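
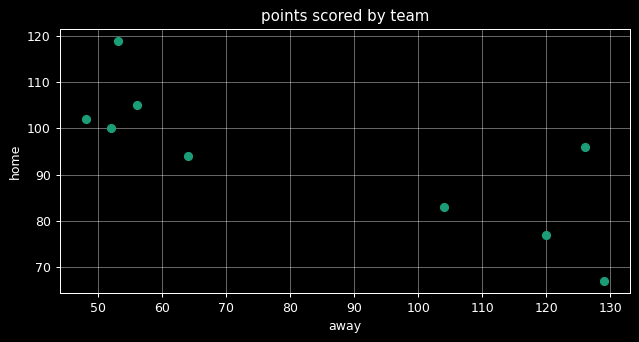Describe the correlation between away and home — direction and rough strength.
Points are negatively correlated; strong (|r| ≈ 0.8).

negative, strong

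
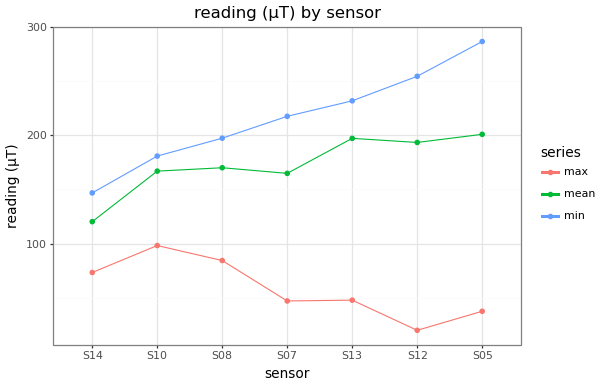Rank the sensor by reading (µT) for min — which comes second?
Top 3 for min: S05 ≈ 275, S12 ≈ 250, S13 ≈ 225.

S12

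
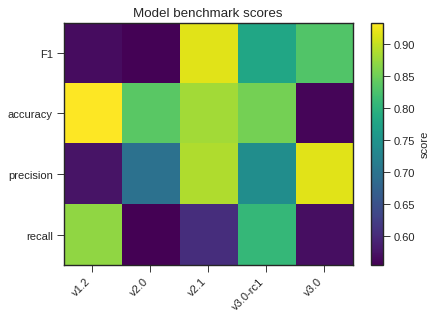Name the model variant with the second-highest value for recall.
v3.0-rc1

Top 3 for recall: v1.2 ≈ 0.85, v3.0-rc1 ≈ 0.80, v2.1 ≈ 0.60.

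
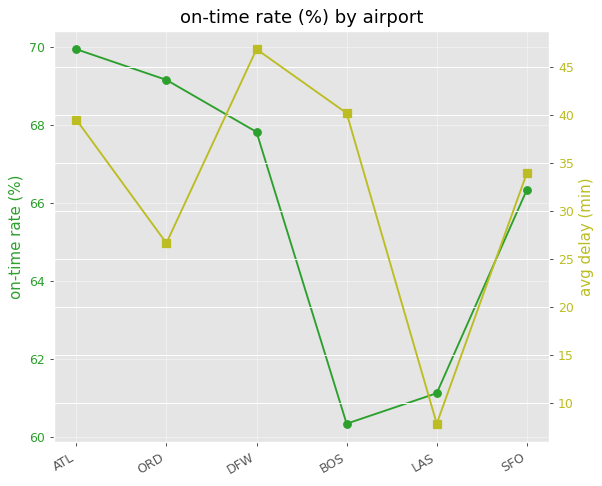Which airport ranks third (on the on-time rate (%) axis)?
Top 4 (on the on-time rate (%) axis): ATL ≈ 70, ORD ≈ 69, DFW ≈ 68, SFO ≈ 66.

DFW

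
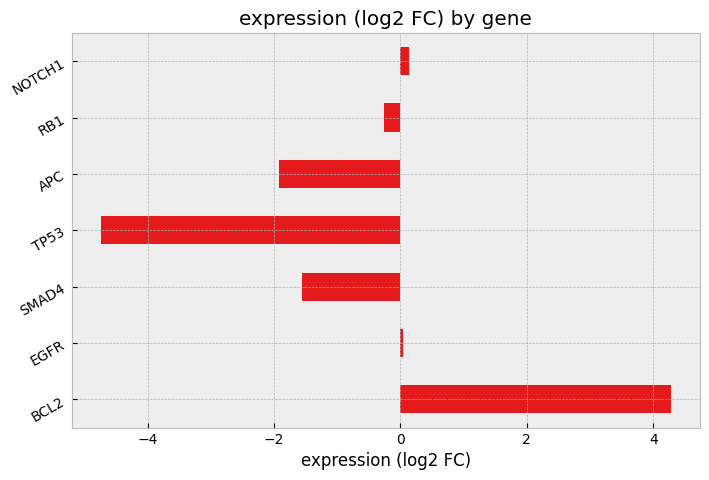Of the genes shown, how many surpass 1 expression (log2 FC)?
Above 1: BCL2.

1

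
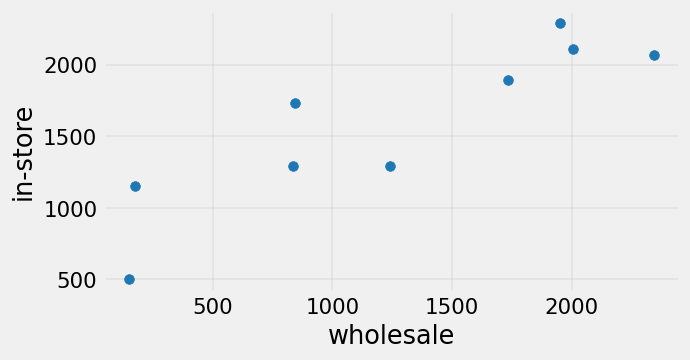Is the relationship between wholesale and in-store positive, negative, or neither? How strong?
positive, strong

Points are positively correlated; strong (|r| ≈ 0.9).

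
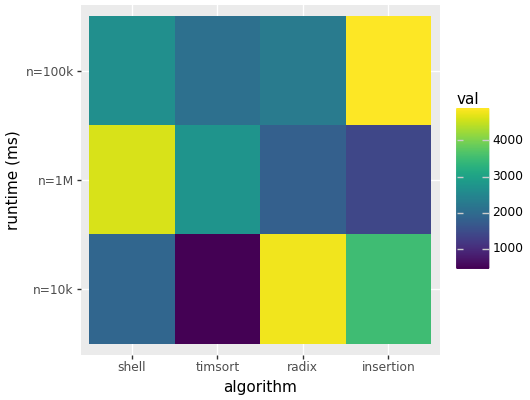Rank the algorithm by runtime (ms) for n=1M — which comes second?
Top 3 for n=1M: shell ≈ 4500, timsort ≈ 3000, radix ≈ 2000.

timsort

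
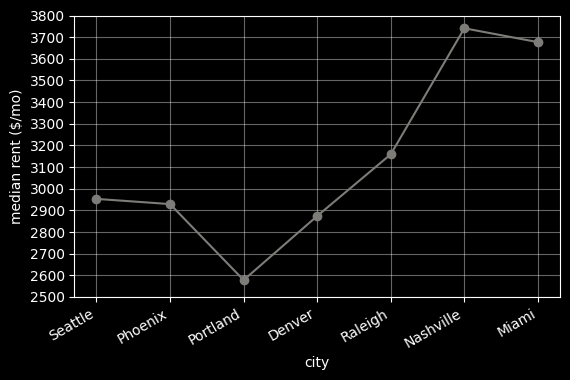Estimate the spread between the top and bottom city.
≈ 1100

Max Nashville ≈ 3700, min Portland ≈ 2600; range ≈ 1100.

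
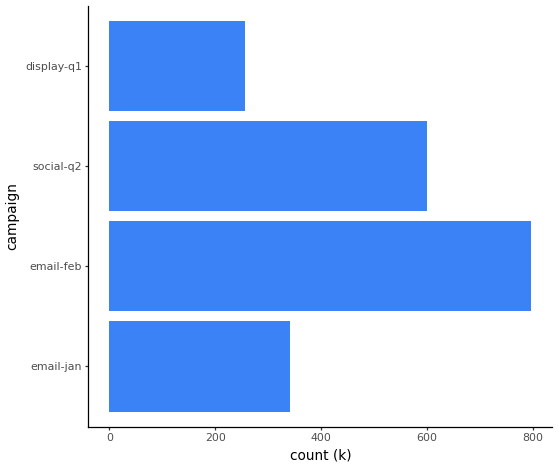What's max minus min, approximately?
Max email-feb ≈ 800, min display-q1 ≈ 300; range ≈ 500.

≈ 500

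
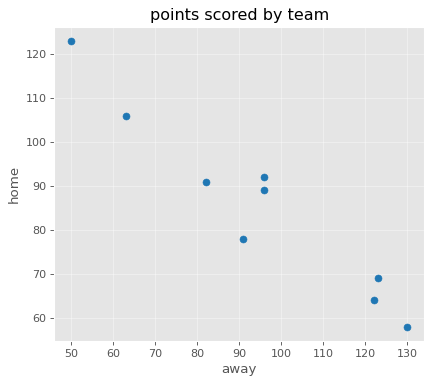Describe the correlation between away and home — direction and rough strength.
negative, strong

Points are negatively correlated; strong (|r| ≈ 1.0).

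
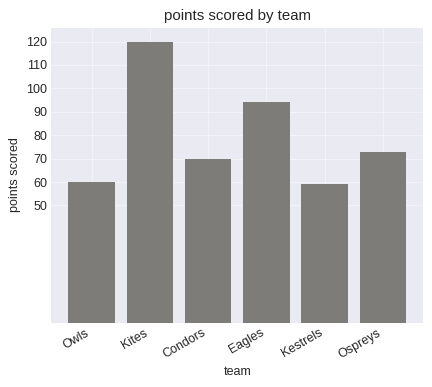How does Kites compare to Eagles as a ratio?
Kites ≈ 120, Eagles ≈ 90; 120/90 ≈ 1.33.

≈ 1.33×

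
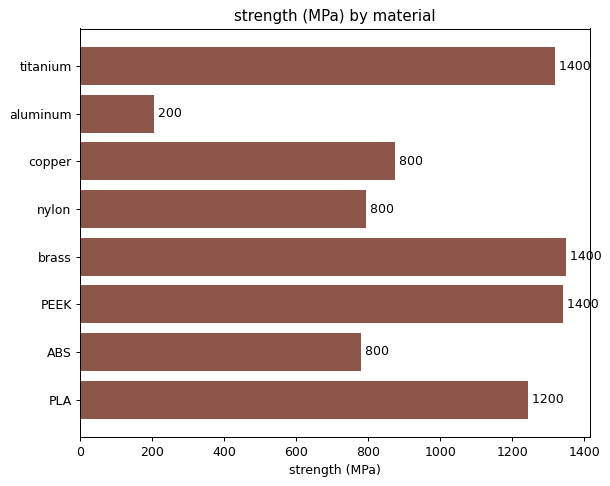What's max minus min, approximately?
Max brass ≈ 1400, min aluminum ≈ 200; range ≈ 1200.

≈ 1200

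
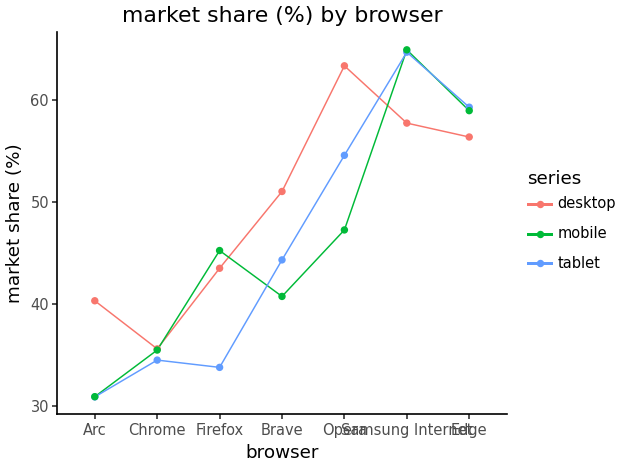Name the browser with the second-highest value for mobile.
Top 3 for mobile: Samsung Internet ≈ 65, Edge ≈ 60, Opera ≈ 45.

Edge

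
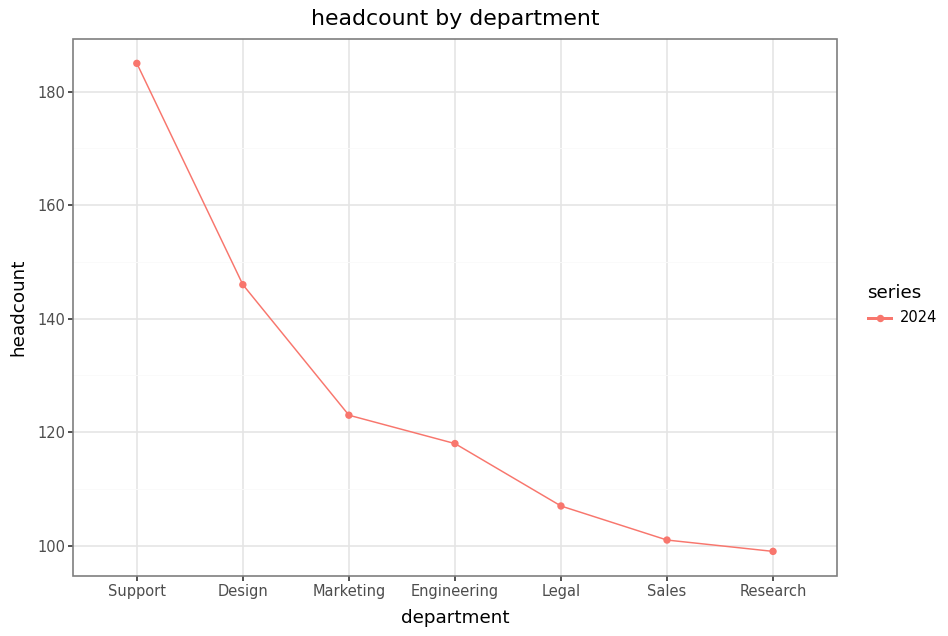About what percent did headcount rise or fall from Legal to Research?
≈ -9.1%

Legal ≈ 110, Research ≈ 100; (100 − 110) / 110 ≈ -9.1%.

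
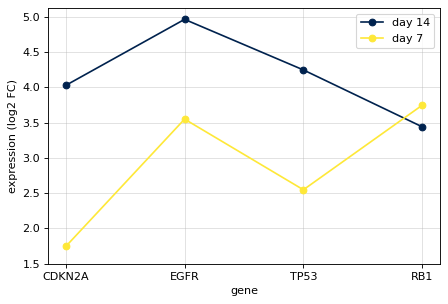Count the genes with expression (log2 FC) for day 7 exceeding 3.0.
2

Above 3.0: EGFR, RB1.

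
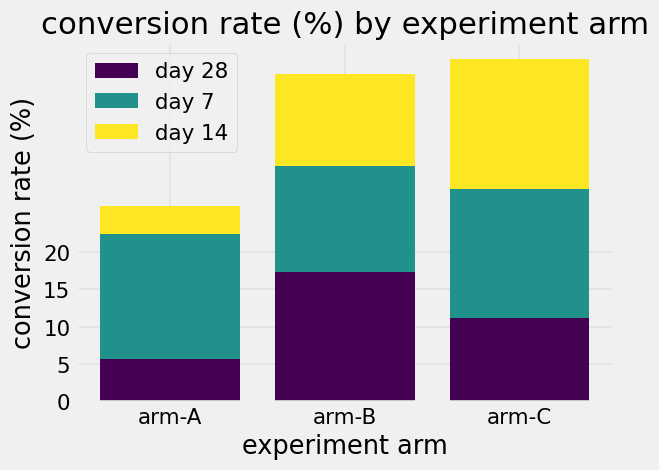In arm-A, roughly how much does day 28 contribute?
day 28 top ≈ 5, bottom ≈ 0; segment ≈ 5.

≈ 5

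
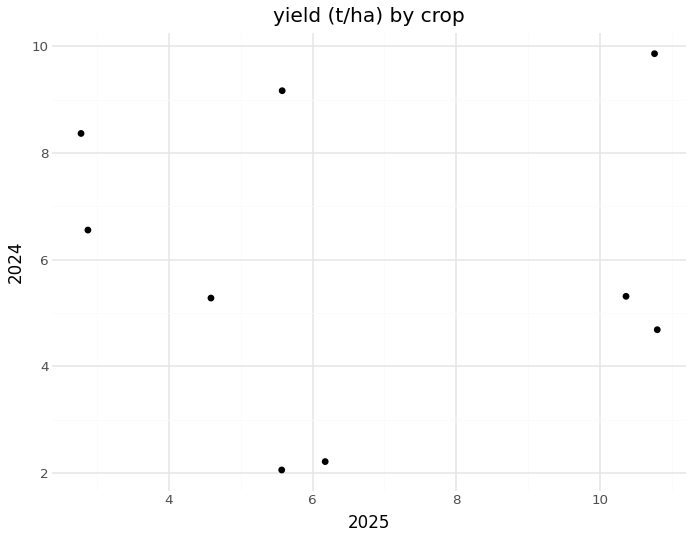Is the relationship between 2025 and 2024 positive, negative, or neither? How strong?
Points are roughly uncorrelated; weak (|r| ≈ 0.0).

no clear correlation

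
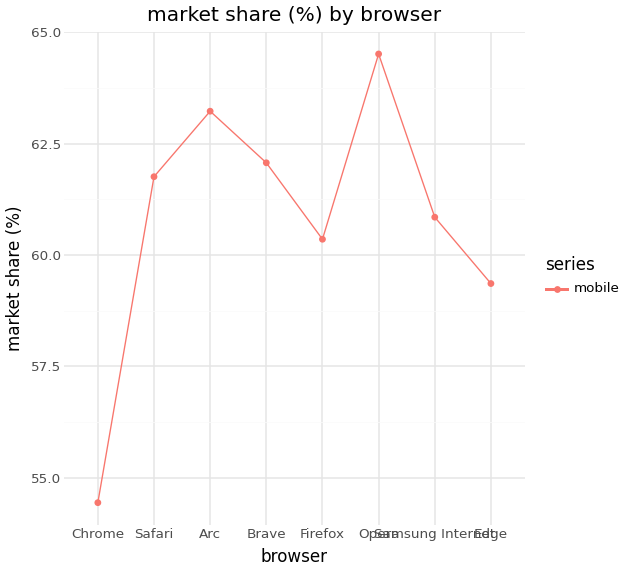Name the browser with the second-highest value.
Arc

Top 3: Opera ≈ 65, Arc ≈ 63, Brave ≈ 62.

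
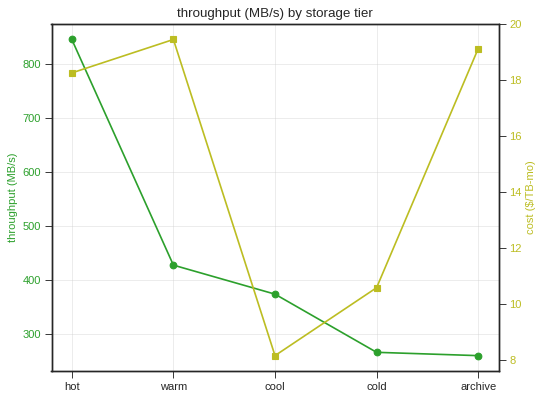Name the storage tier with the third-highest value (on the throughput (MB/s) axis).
Top 4 (on the throughput (MB/s) axis): hot ≈ 850, warm ≈ 450, cool ≈ 350, cold ≈ 250.

cool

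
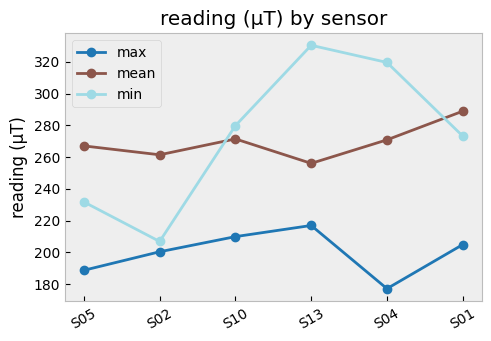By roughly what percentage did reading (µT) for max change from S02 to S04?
S02 ≈ 200, S04 ≈ 180; (180 − 200) / 200 ≈ -10%.

≈ -10%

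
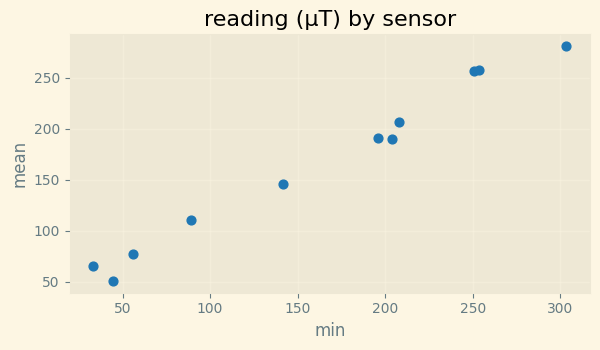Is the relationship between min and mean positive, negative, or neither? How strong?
positive, strong

Points are positively correlated; strong (|r| ≈ 1.0).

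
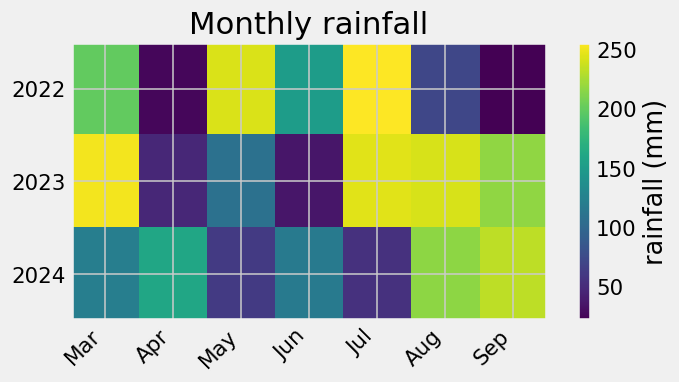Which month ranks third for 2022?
Top 4 for 2022: Jul ≈ 260, May ≈ 240, Mar ≈ 200, Jun ≈ 160.

Mar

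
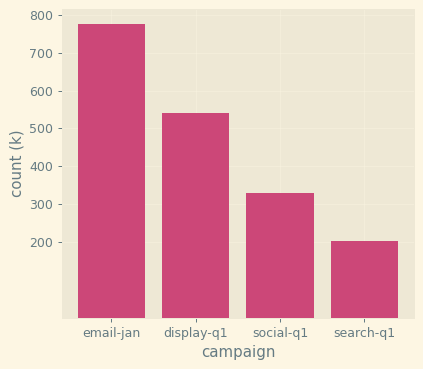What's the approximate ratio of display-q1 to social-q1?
display-q1 ≈ 500, social-q1 ≈ 300; 500/300 ≈ 1.67.

≈ 1.67×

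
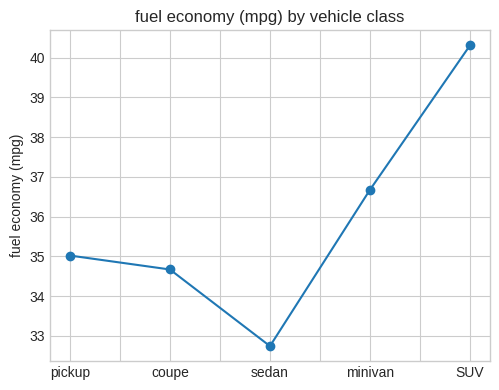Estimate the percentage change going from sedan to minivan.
≈ +12.1%

sedan ≈ 33, minivan ≈ 37; (37 − 33) / 33 ≈ +12.1%.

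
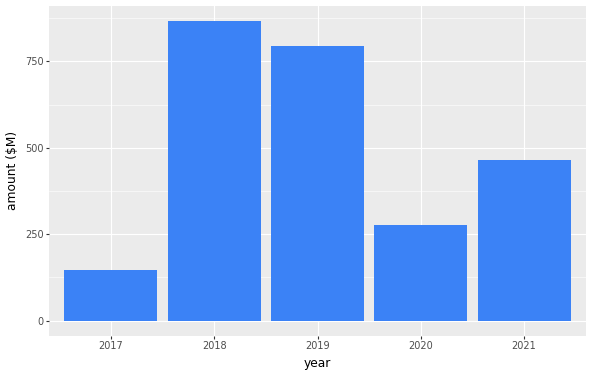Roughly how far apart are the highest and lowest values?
≈ 800

Max 2018 ≈ 900, min 2017 ≈ 100; range ≈ 800.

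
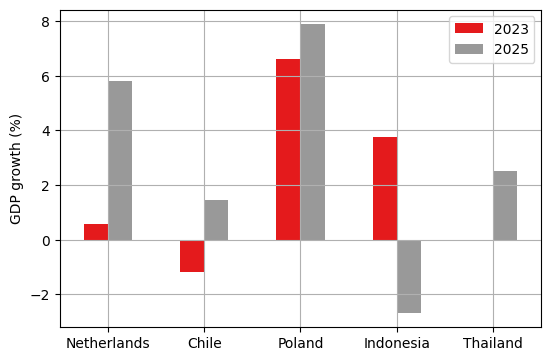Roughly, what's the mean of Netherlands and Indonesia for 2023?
(1 + 4) / 2 ≈ 2.

≈ 2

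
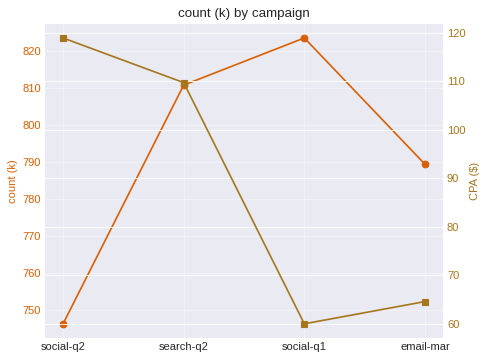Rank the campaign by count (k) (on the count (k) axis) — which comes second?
Top 3 (on the count (k) axis): social-q1 ≈ 820, search-q2 ≈ 810, email-mar ≈ 790.

search-q2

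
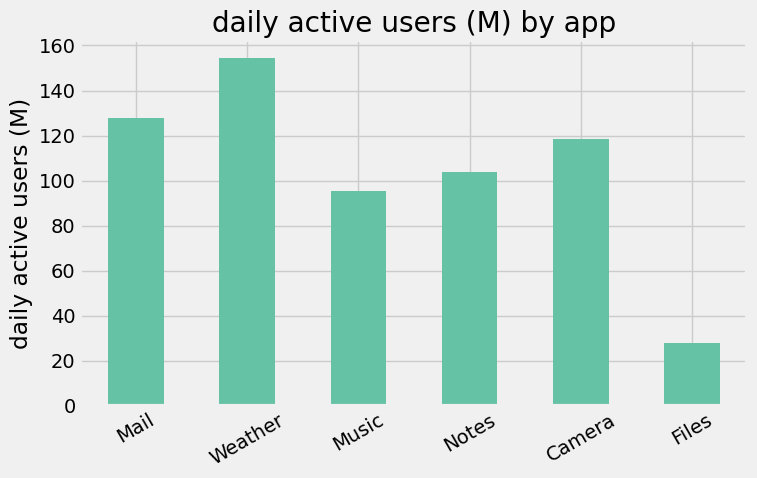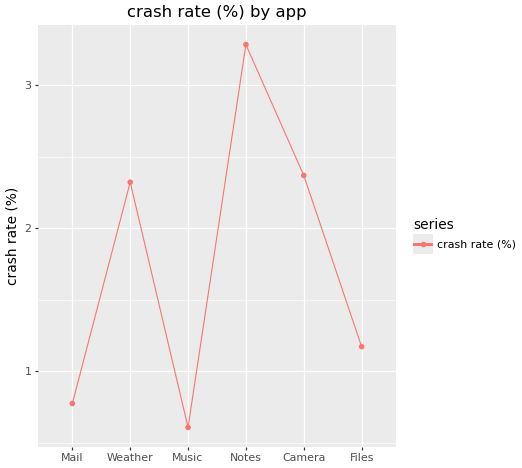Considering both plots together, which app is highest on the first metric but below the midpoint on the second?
Chart 2 median crash rate (%) ≈ 1.5; below-median apps: Mail, Music, Files. Among those, Mail has the highest daily active users (M) (≈ 120).

Mail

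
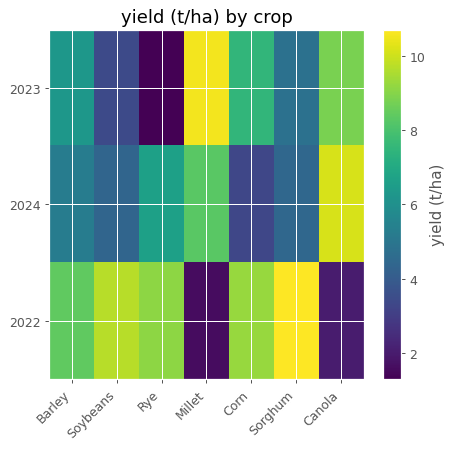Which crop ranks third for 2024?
Top 4 for 2024: Canola ≈ 10, Millet ≈ 8, Rye ≈ 7, Barley ≈ 5.

Rye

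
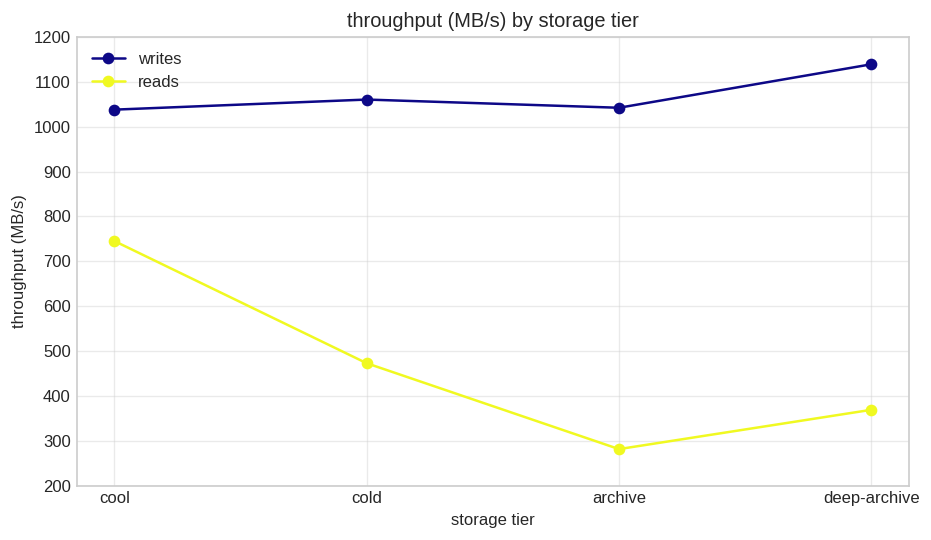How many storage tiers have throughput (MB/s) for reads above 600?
1

Above 600: cool.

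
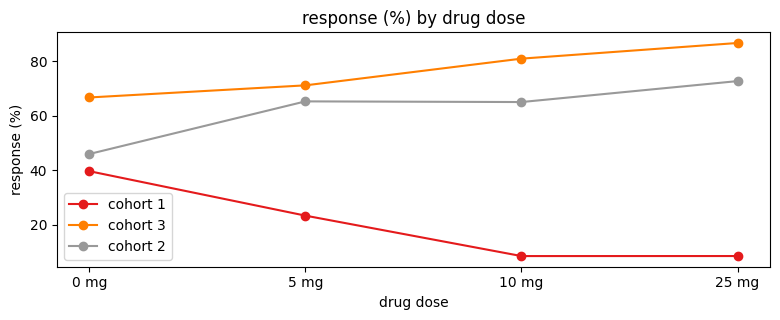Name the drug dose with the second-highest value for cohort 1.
5 mg

Top 3 for cohort 1: 0 mg ≈ 40, 5 mg ≈ 20, 25 mg ≈ 10.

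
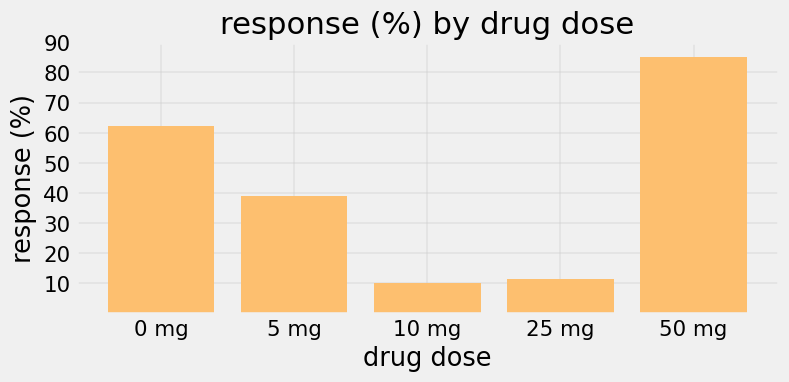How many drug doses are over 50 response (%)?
2

Above 50: 0 mg, 50 mg.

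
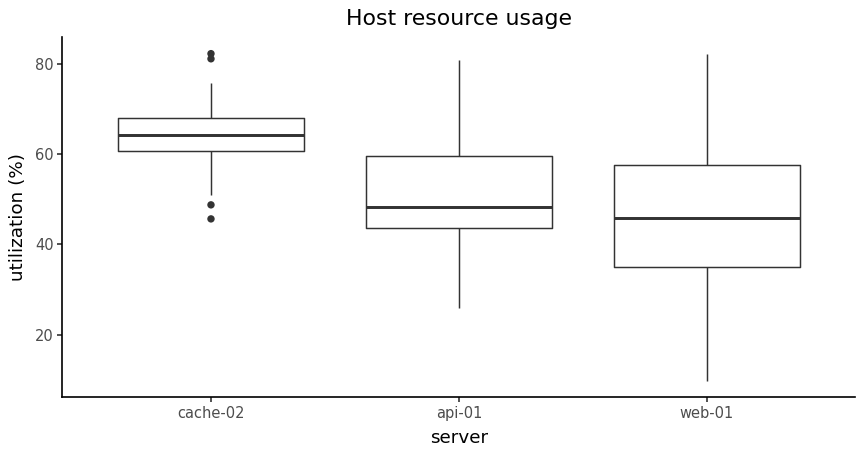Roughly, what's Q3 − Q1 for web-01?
Q3 ≈ 58, Q1 ≈ 36; IQR ≈ 22.

≈ 22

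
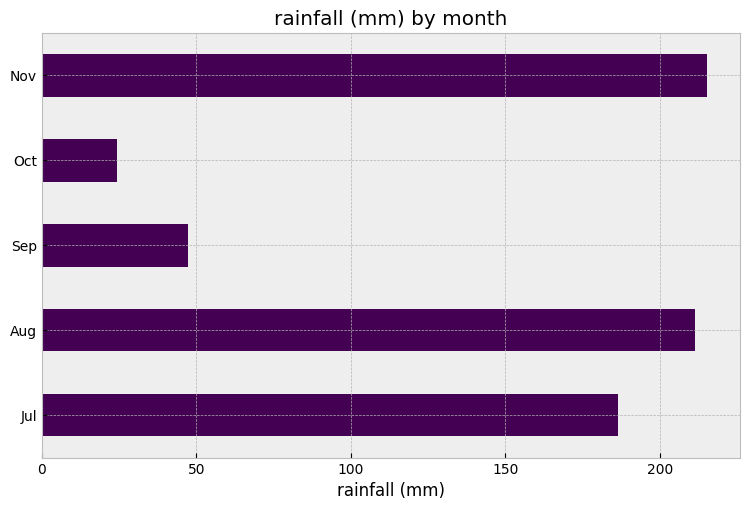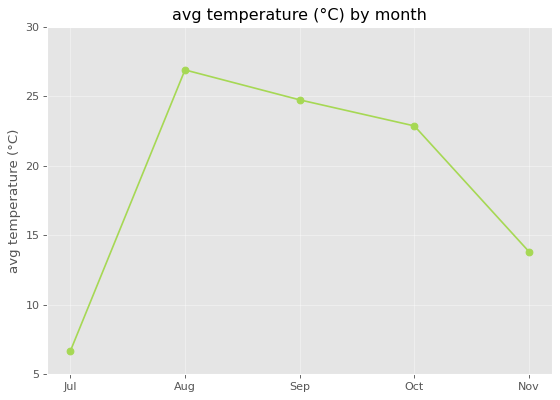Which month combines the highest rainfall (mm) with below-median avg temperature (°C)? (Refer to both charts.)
Nov

Chart 2 median avg temperature (°C) ≈ 25; below-median months: Jul, Nov. Among those, Nov has the highest rainfall (mm) (≈ 220).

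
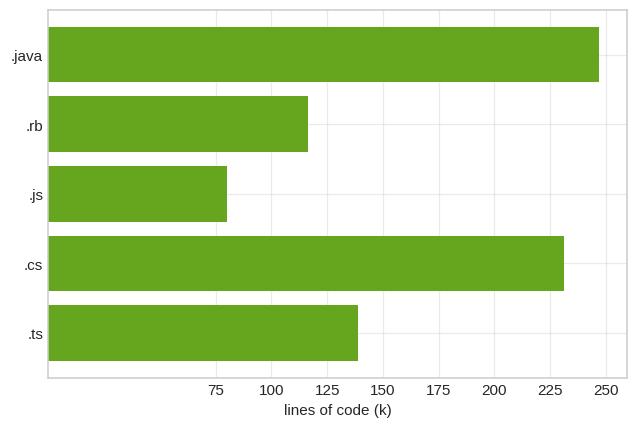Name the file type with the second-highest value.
Top 3: .java ≈ 250, .cs ≈ 225, .ts ≈ 150.

.cs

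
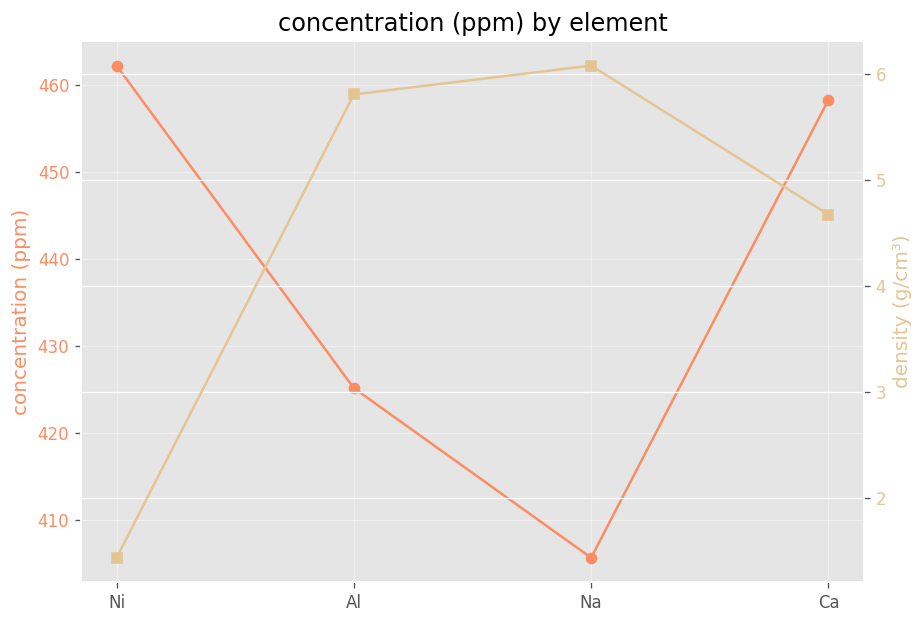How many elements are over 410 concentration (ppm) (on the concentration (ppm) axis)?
3

Above 410: Ni, Al, Ca.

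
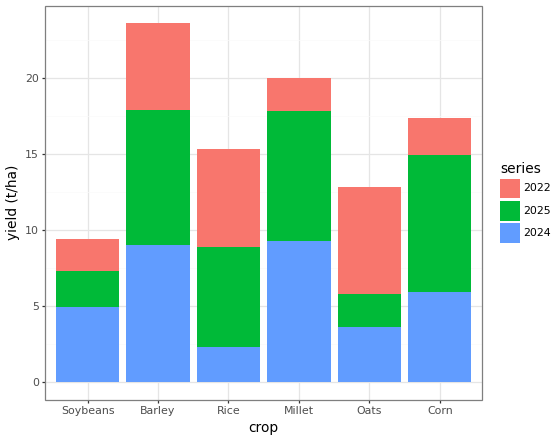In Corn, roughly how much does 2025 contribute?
2025 top ≈ 14, bottom ≈ 6; segment ≈ 8.

≈ 8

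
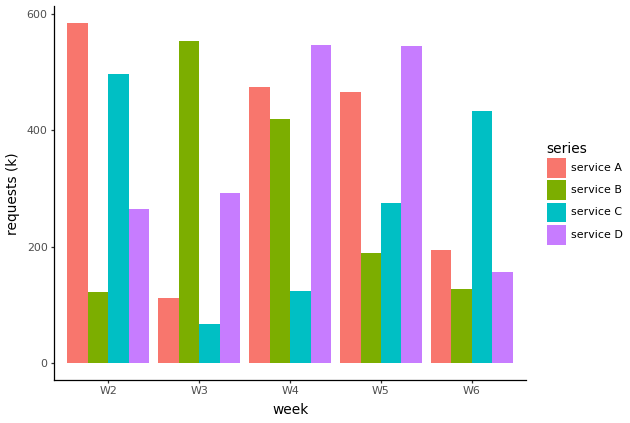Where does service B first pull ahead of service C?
W2: service B ≈ 100 vs service C ≈ 500 (not yet); W3: service B ≈ 550 vs service C ≈ 50 (first crossover).

W3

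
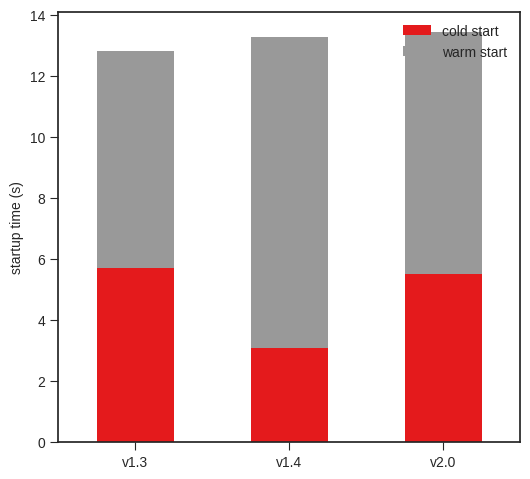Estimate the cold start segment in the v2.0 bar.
cold start top ≈ 6, bottom ≈ 0; segment ≈ 6.

≈ 6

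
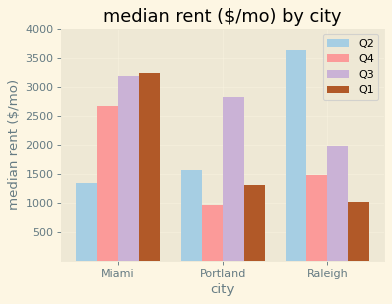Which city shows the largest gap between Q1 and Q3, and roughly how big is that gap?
Portland: Q1 ≈ 1500, Q3 ≈ 3000 → gap ≈ 1500. Next-largest (Raleigh) is only ≈ 1000.

Portland, ≈ 1500 $/mo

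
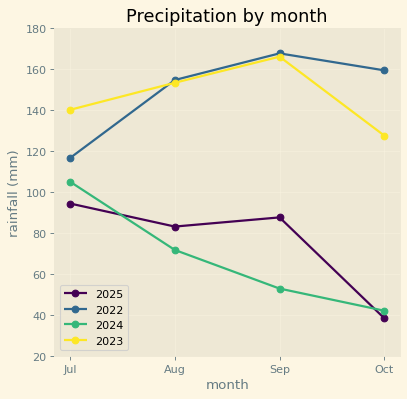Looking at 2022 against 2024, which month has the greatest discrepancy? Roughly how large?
Oct: 2022 ≈ 160, 2024 ≈ 40 → gap ≈ 120. Next-largest (Sep) is only ≈ 100.

Oct, ≈ 120 mm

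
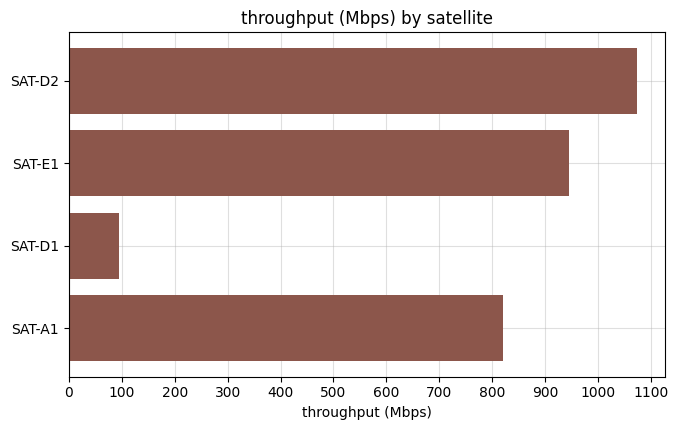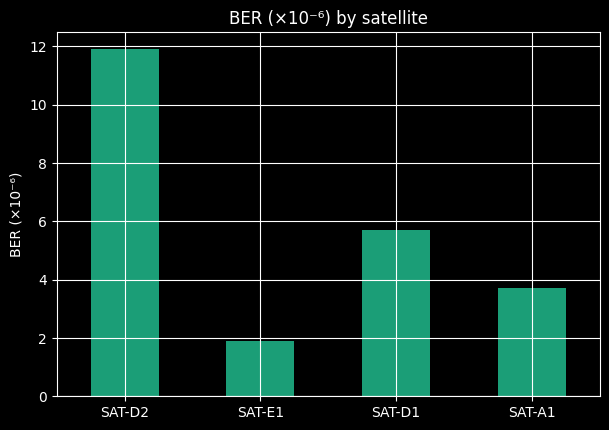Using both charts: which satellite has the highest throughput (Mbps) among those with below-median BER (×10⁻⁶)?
Chart 2 median BER (×10⁻⁶) ≈ 4; below-median satellites: SAT-E1, SAT-A1. Among those, SAT-E1 has the highest throughput (Mbps) (≈ 900).

SAT-E1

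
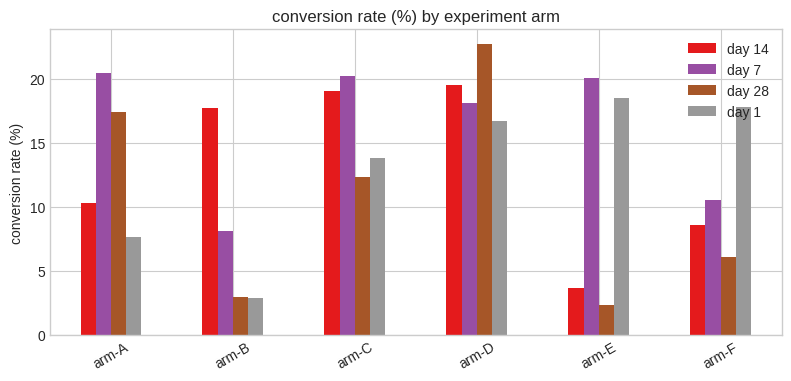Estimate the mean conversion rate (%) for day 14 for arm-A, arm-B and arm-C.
(10 + 18 + 20) / 3 ≈ 16.

≈ 16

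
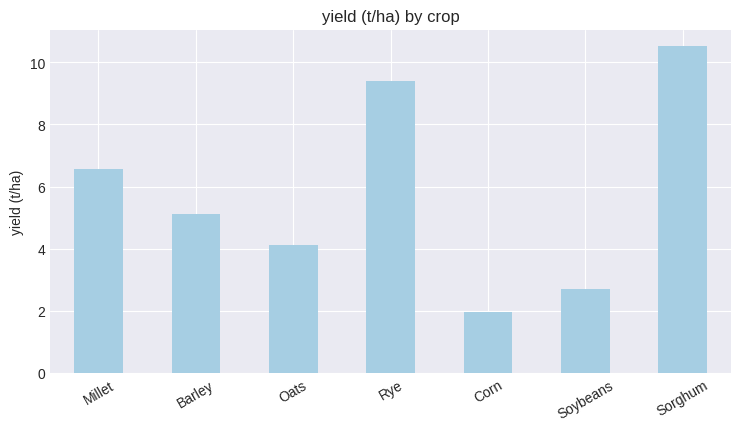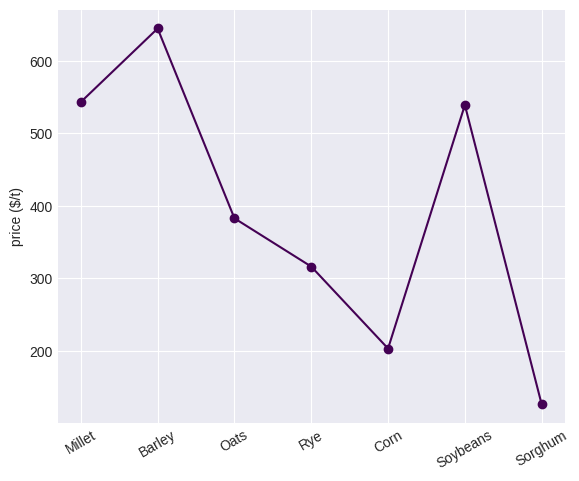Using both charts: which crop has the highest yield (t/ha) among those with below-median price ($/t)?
Sorghum

Chart 2 median price ($/t) ≈ 400; below-median crops: Rye, Corn, Sorghum. Among those, Sorghum has the highest yield (t/ha) (≈ 11).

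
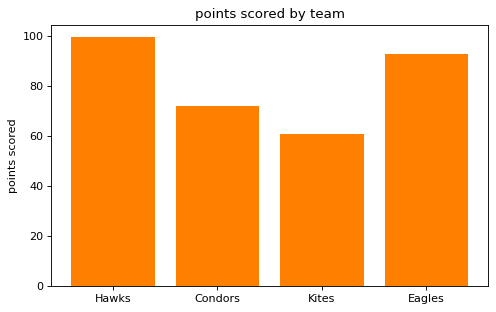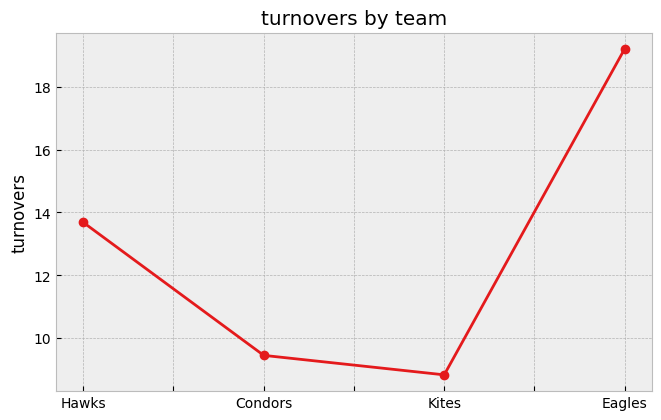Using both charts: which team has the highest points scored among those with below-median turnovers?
Condors

Chart 2 median turnovers ≈ 12; below-median teams: Condors, Kites. Among those, Condors has the highest points scored (≈ 70).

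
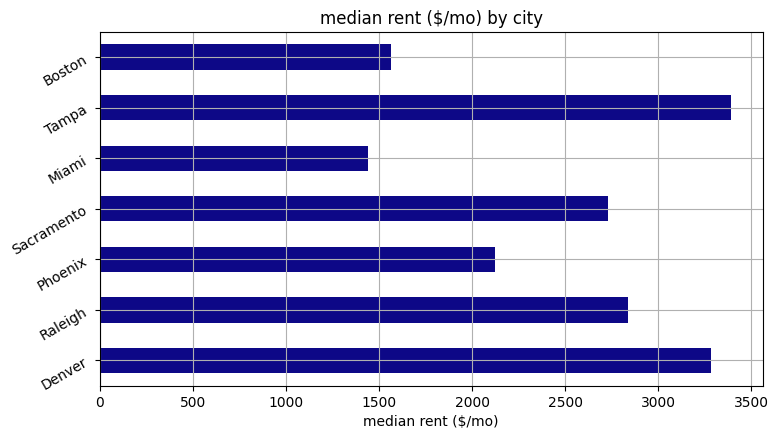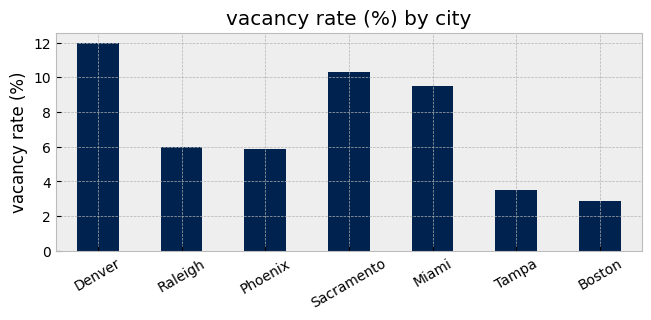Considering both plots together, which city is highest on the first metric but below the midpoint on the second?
Tampa

Chart 2 median vacancy rate (%) ≈ 6; below-median cities: Phoenix, Tampa, Boston. Among those, Tampa has the highest median rent ($/mo) (≈ 3500).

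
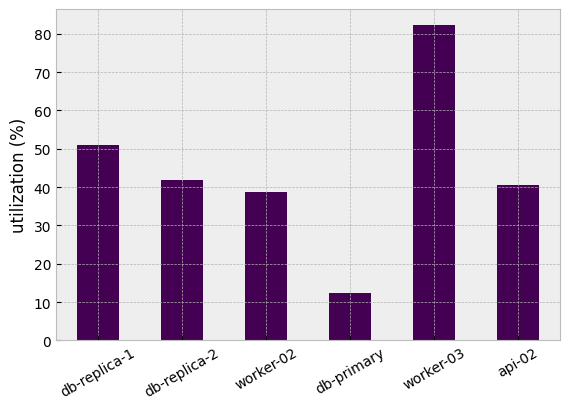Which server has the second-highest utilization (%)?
db-replica-1

Top 3: worker-03 ≈ 80, db-replica-1 ≈ 50, db-replica-2 ≈ 40.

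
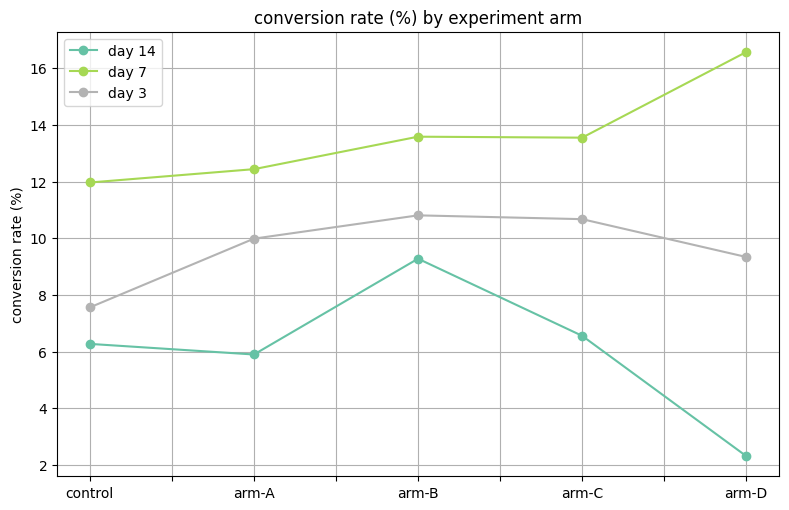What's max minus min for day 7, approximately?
Max arm-D ≈ 16, min control ≈ 12; range ≈ 4.

≈ 4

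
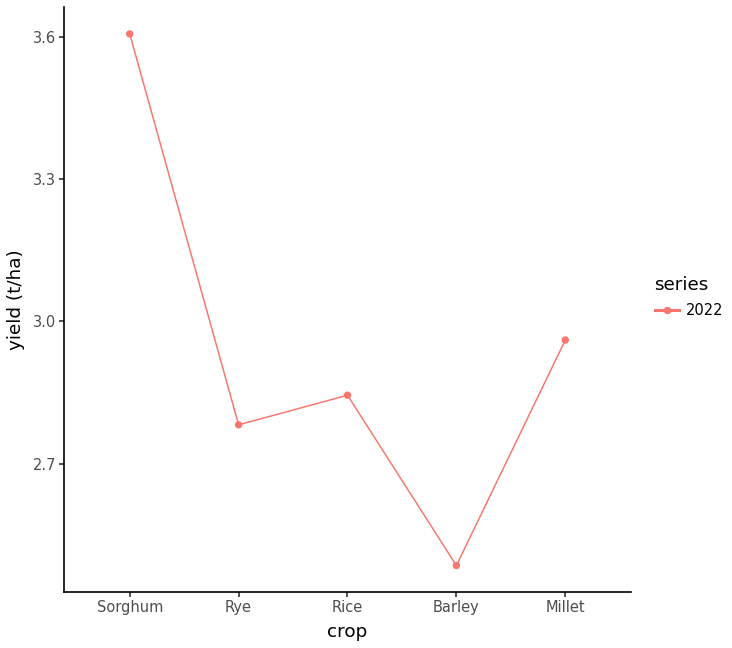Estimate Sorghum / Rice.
≈ 1.29×

Sorghum ≈ 3.6, Rice ≈ 2.8; 3.6/2.8 ≈ 1.29.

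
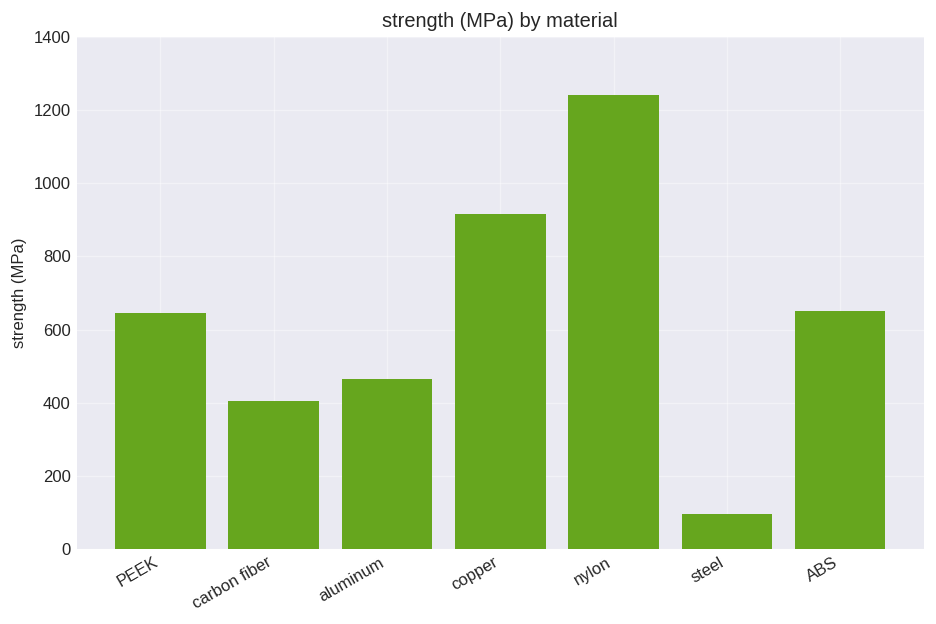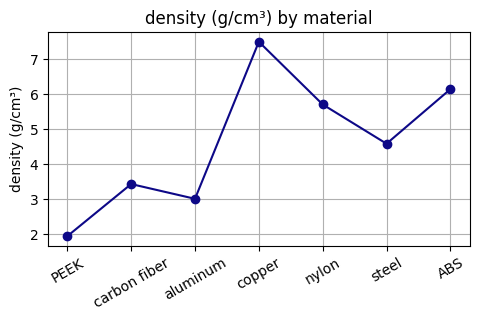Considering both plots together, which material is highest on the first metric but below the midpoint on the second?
Chart 2 median density (g/cm³) ≈ 5; below-median materials: PEEK, carbon fiber, aluminum. Among those, PEEK has the highest strength (MPa) (≈ 600).

PEEK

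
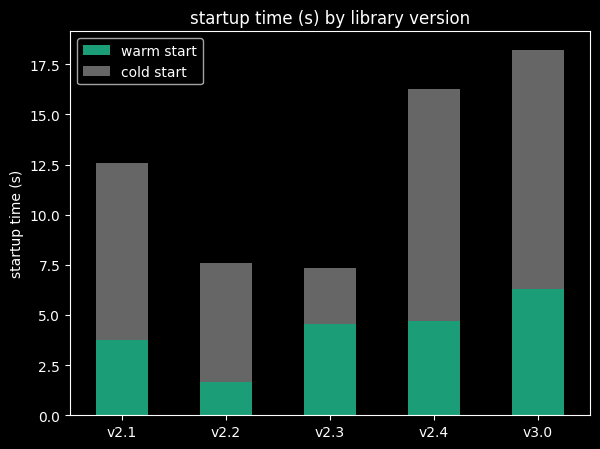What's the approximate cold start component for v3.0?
≈ 12

cold start top ≈ 18, bottom ≈ 6; segment ≈ 12.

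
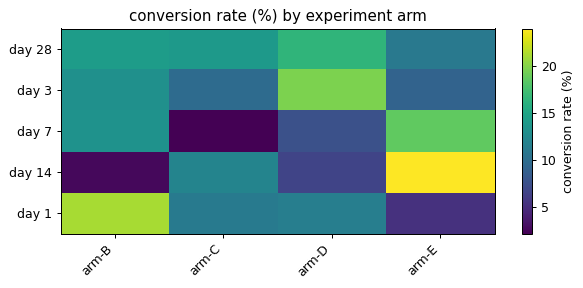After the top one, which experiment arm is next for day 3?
Top 3 for day 3: arm-D ≈ 20, arm-B ≈ 14, arm-C ≈ 10.

arm-B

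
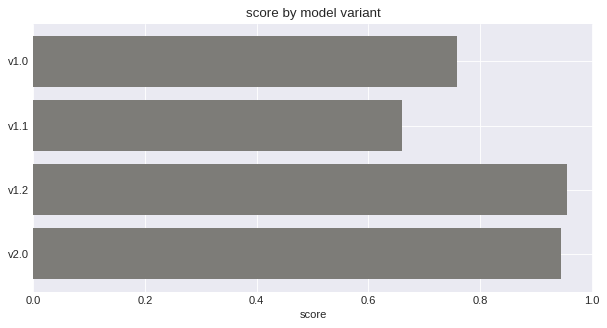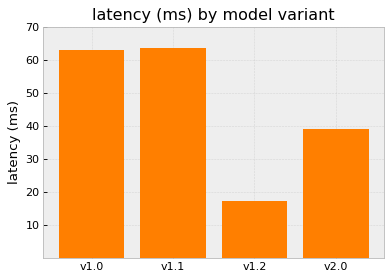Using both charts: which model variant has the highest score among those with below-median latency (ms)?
v1.2

Chart 2 median latency (ms) ≈ 50; below-median model variants: v1.2, v2.0. Among those, v1.2 has the highest score (≈ 1).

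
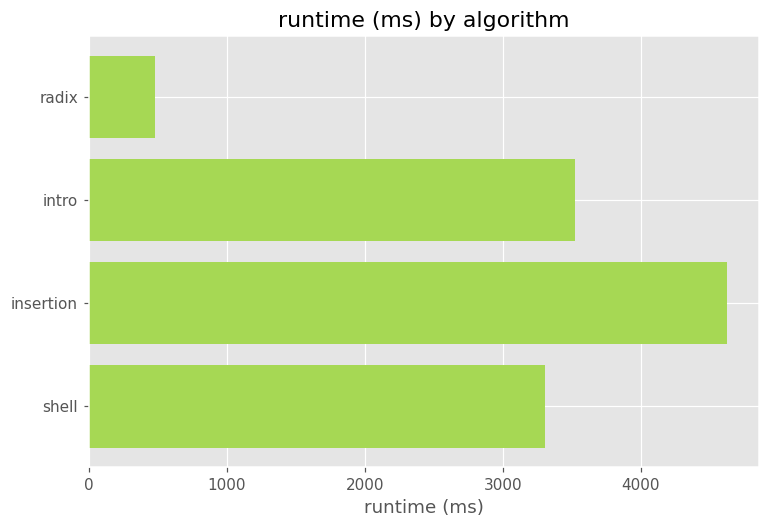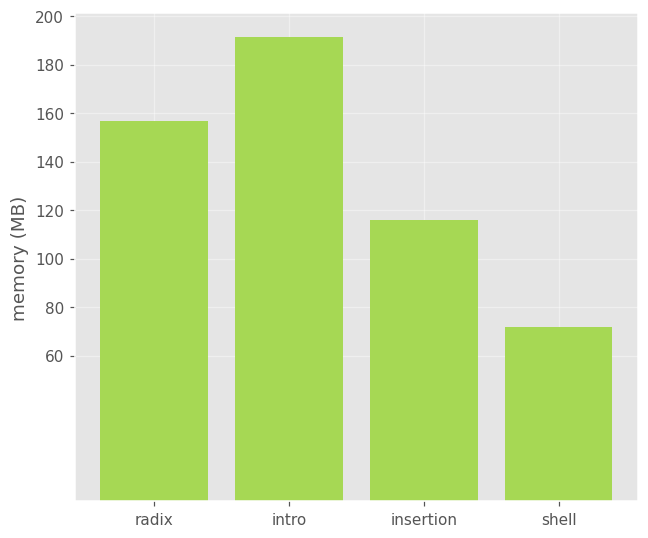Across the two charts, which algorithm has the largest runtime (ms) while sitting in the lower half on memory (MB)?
Chart 2 median memory (MB) ≈ 140; below-median algorithms: insertion, shell. Among those, insertion has the highest runtime (ms) (≈ 4500).

insertion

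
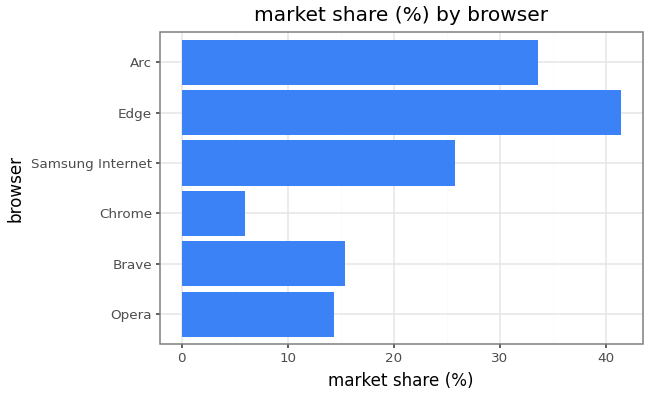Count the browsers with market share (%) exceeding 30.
2

Above 30: Edge, Arc.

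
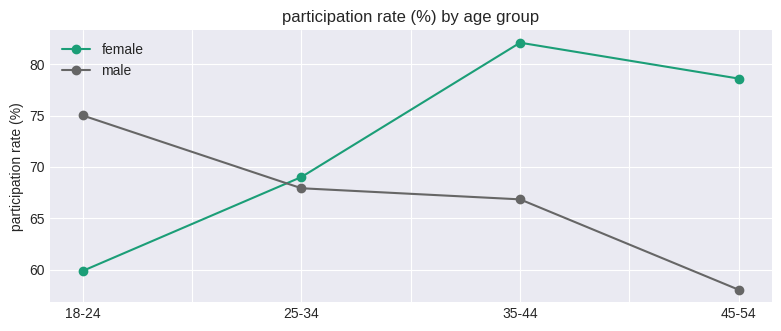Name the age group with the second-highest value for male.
25-34

Top 3 for male: 18-24 ≈ 75, 25-34 ≈ 70, 35-44 ≈ 65.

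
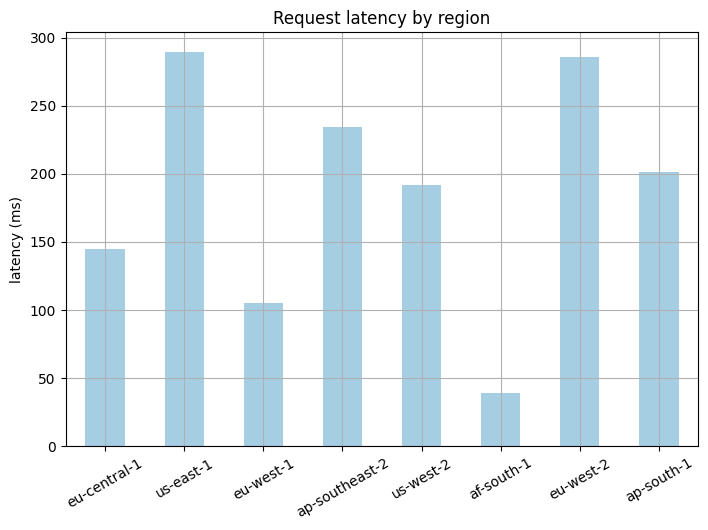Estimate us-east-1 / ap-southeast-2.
≈ 1.33×

us-east-1 ≈ 300, ap-southeast-2 ≈ 225; 300/225 ≈ 1.33.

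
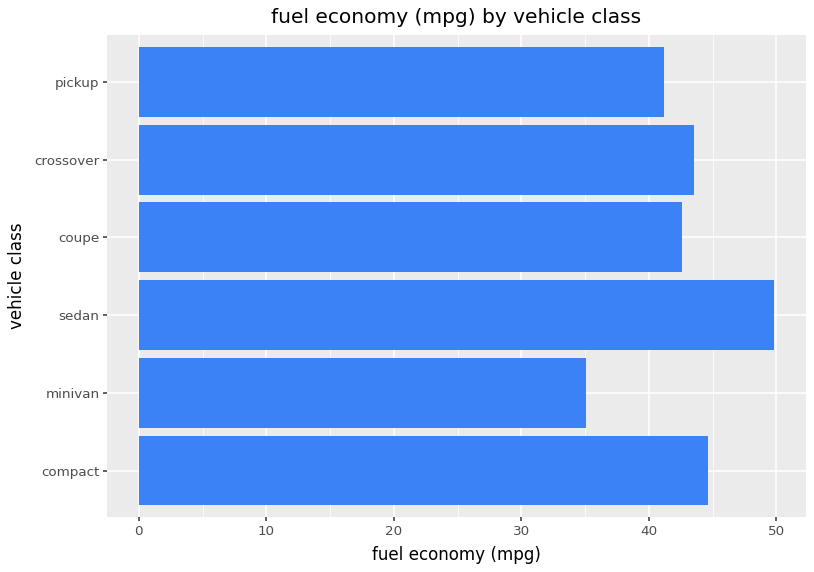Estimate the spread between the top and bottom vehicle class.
≈ 15

Max sedan ≈ 50, min minivan ≈ 35; range ≈ 15.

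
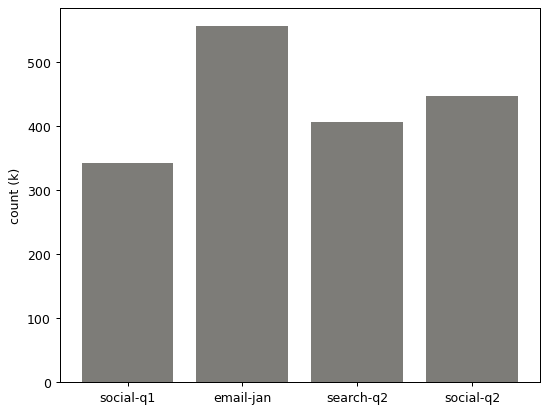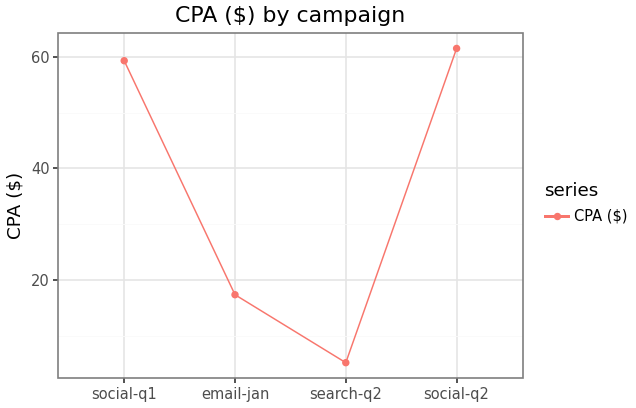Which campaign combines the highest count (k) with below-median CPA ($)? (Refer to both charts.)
Chart 2 median CPA ($) ≈ 40; below-median campaigns: email-jan, search-q2. Among those, email-jan has the highest count (k) (≈ 600).

email-jan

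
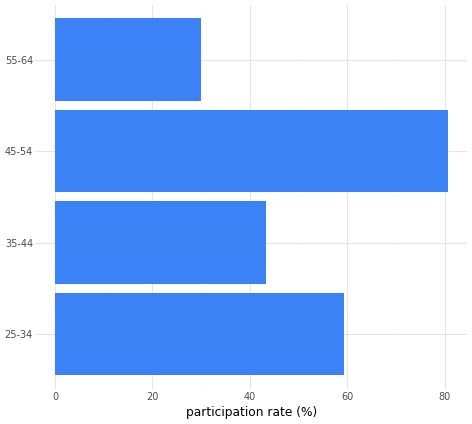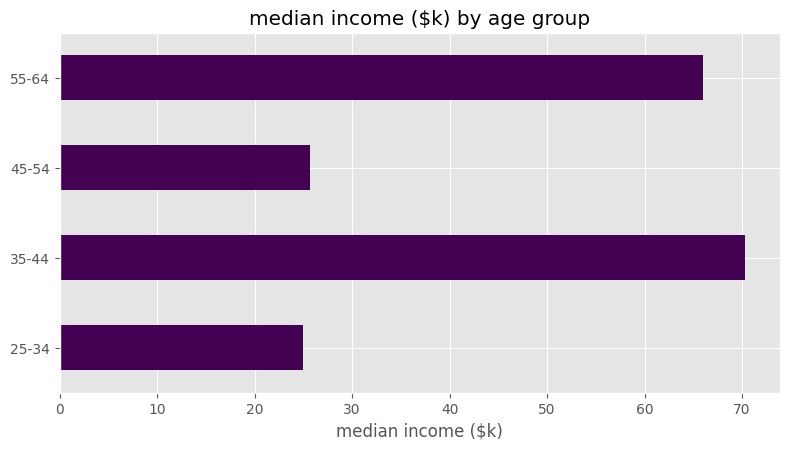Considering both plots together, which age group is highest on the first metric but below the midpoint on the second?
Chart 2 median median income ($k) ≈ 50; below-median age groups: 25-34, 45-54. Among those, 45-54 has the highest participation rate (%) (≈ 80).

45-54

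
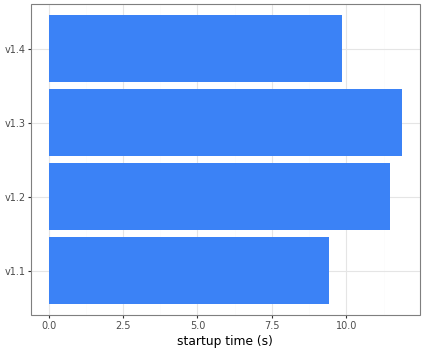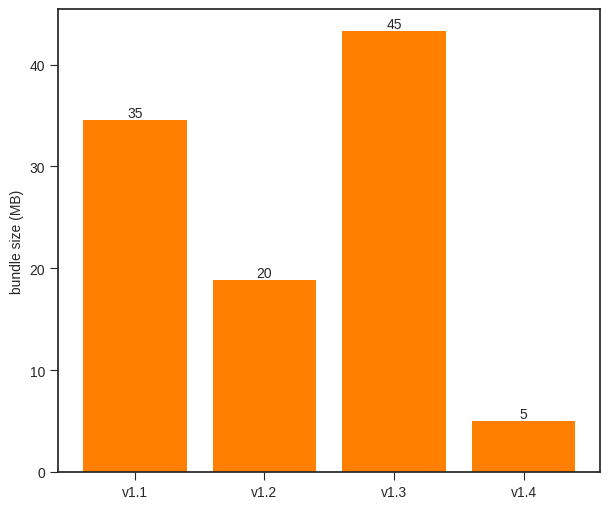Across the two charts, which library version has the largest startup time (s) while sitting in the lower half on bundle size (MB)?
v1.2

Chart 2 median bundle size (MB) ≈ 25; below-median library versions: v1.2, v1.4. Among those, v1.2 has the highest startup time (s) (≈ 12).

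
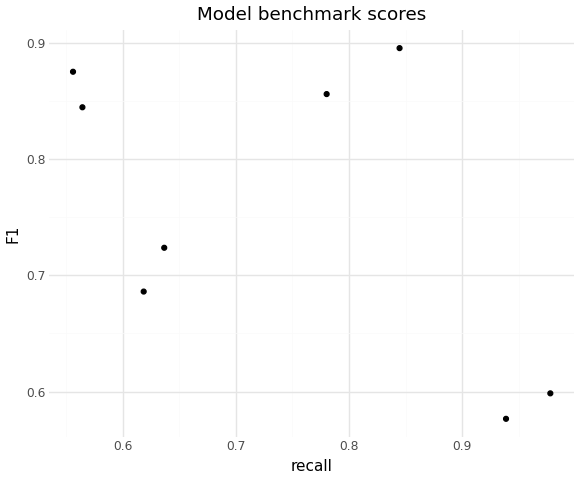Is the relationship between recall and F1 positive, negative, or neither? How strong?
negative, moderate

Points are negatively correlated; moderate (|r| ≈ 0.5).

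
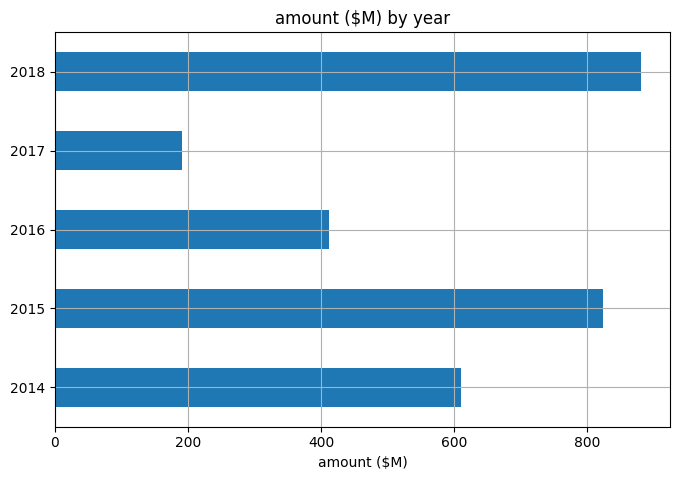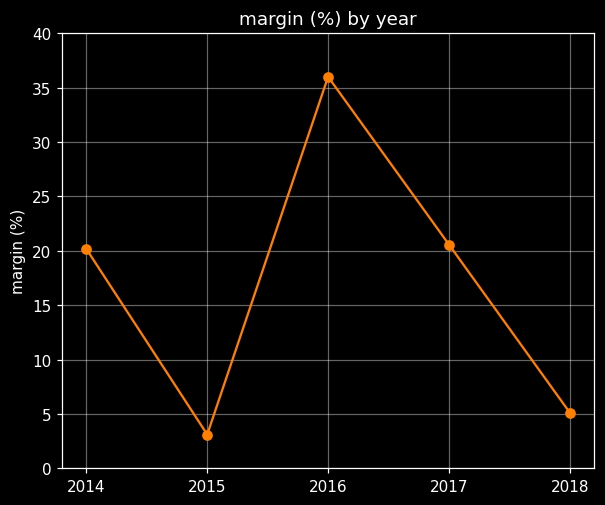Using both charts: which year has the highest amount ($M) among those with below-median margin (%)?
2018

Chart 2 median margin (%) ≈ 20; below-median years: 2015, 2018. Among those, 2018 has the highest amount ($M) (≈ 900).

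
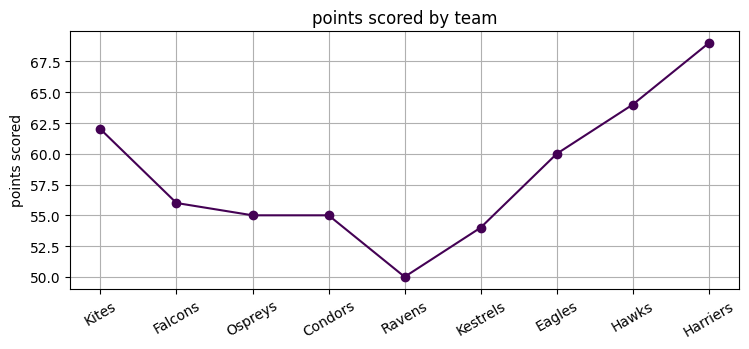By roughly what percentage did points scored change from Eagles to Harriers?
≈ +13.3%

Eagles ≈ 60, Harriers ≈ 68; (68 − 60) / 60 ≈ +13.3%.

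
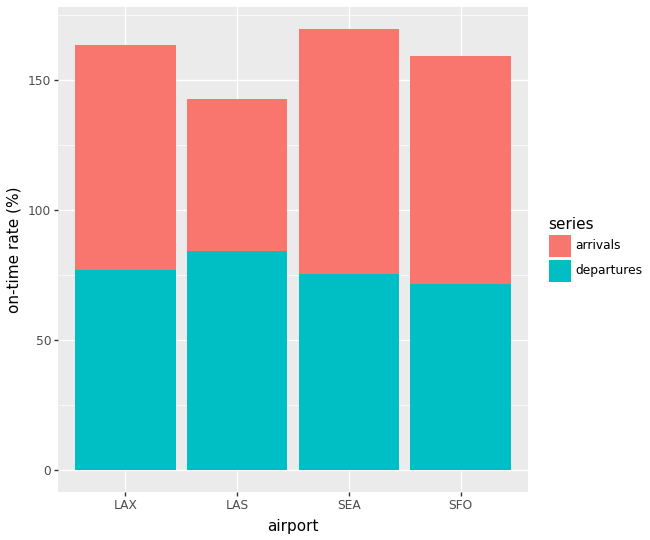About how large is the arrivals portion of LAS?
≈ 60

arrivals top ≈ 140, bottom ≈ 80; segment ≈ 60.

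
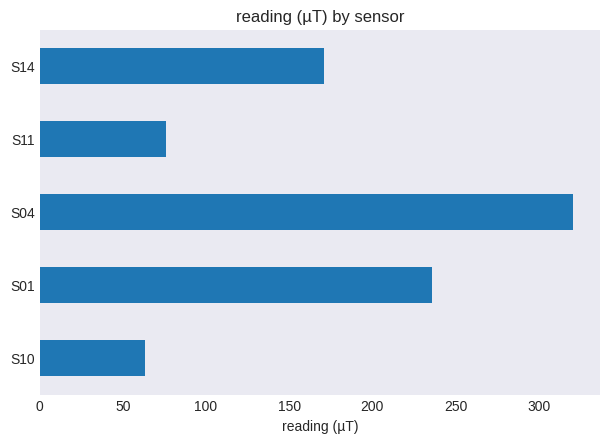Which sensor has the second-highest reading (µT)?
S01

Top 3: S04 ≈ 300, S01 ≈ 250, S14 ≈ 150.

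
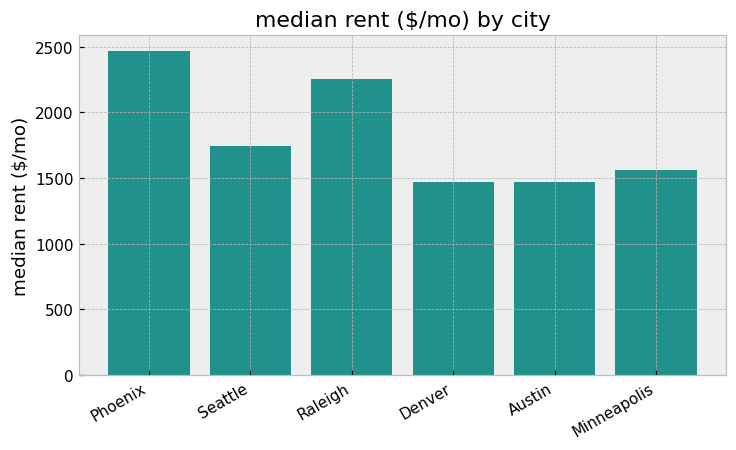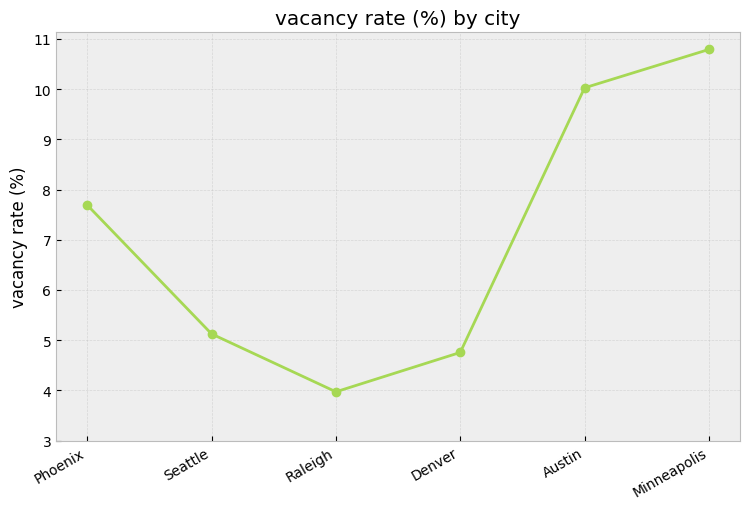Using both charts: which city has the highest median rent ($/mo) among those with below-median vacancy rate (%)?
Raleigh

Chart 2 median vacancy rate (%) ≈ 6; below-median cities: Seattle, Raleigh, Denver. Among those, Raleigh has the highest median rent ($/mo) (≈ 2500).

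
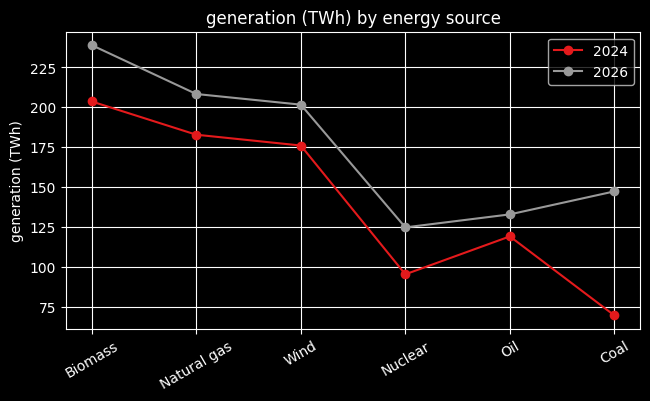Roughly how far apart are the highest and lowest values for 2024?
≈ 140

Max Biomass ≈ 200, min Coal ≈ 60; range ≈ 140.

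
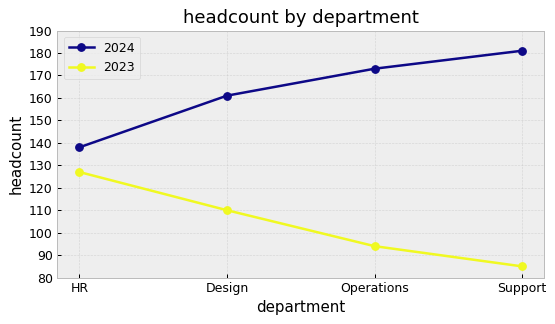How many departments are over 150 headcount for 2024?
Above 150: Design, Operations, Support.

3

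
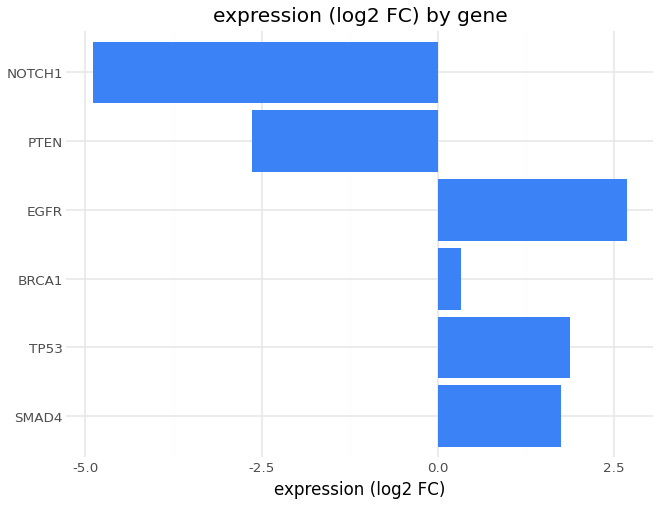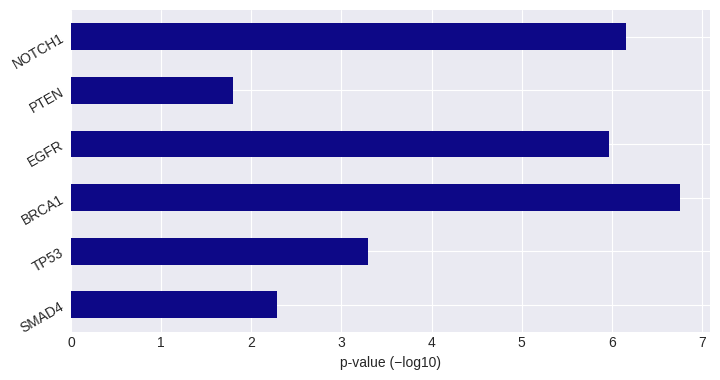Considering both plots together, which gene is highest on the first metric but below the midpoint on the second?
TP53

Chart 2 median p-value (−log10) ≈ 5; below-median genes: SMAD4, TP53, PTEN. Among those, TP53 has the highest expression (log2 FC) (≈ 2).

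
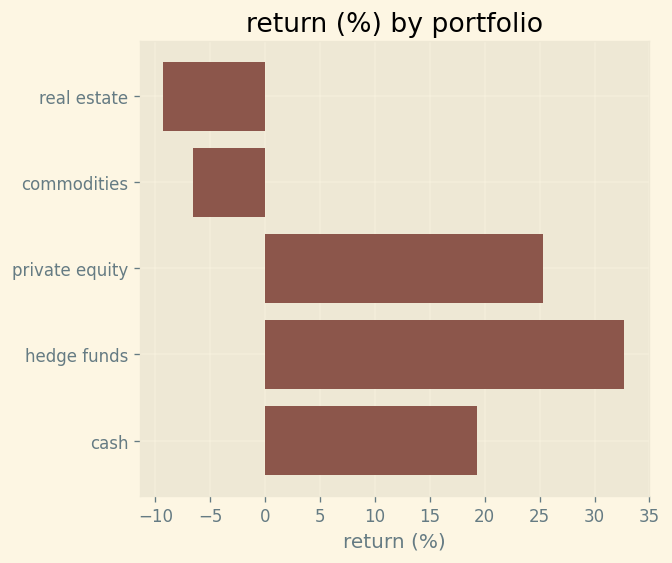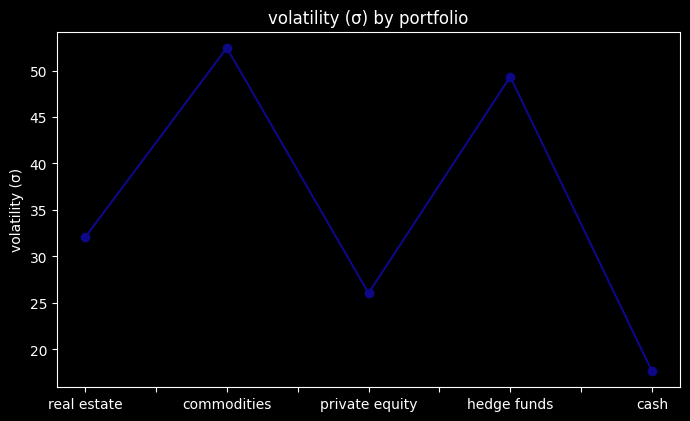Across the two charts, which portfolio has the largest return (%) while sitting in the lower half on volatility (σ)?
Chart 2 median volatility (σ) ≈ 30; below-median portfolios: private equity, cash. Among those, private equity has the highest return (%) (≈ 25).

private equity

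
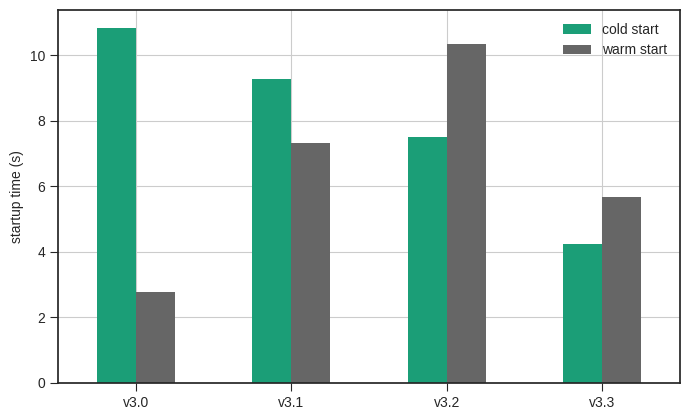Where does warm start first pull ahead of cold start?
v3.1: warm start ≈ 7 vs cold start ≈ 9 (not yet); v3.2: warm start ≈ 10 vs cold start ≈ 7 (first crossover).

v3.2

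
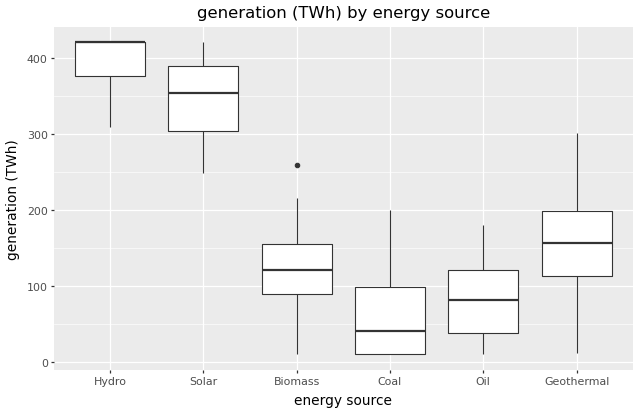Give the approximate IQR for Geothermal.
Q3 ≈ 200, Q1 ≈ 100; IQR ≈ 100.

≈ 100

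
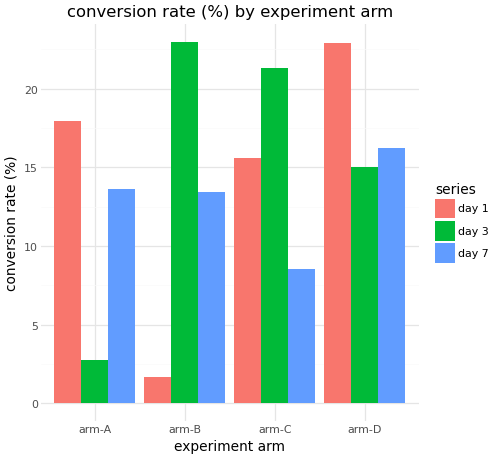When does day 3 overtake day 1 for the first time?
arm-A: day 3 ≈ 2 vs day 1 ≈ 18 (not yet); arm-B: day 3 ≈ 22 vs day 1 ≈ 2 (first crossover).

arm-B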